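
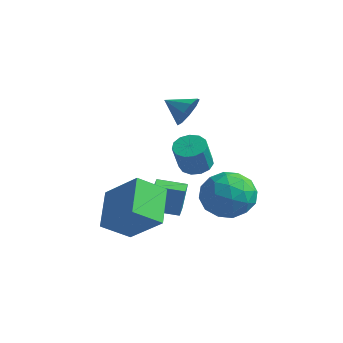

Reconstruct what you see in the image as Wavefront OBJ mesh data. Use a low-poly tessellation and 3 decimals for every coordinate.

v 0.691 1.827 0.039
v 1.023 2.399 0.269
v 1.241 1.764 1.531
v 0.909 1.193 1.301
v 0.642 2.448 0.359
v 0.86 1.813 1.622
v 0.276 2.299 0.348
v 0.495 1.665 1.61
v 0.043 2.001 0.238
v 0.261 1.366 1.501
v 0.015 1.648 0.065
v 0.233 1.013 1.328
v 0.201 1.351 -0.116
v 0.42 0.716 1.147
v 0.543 1.206 -0.248
v 0.762 0.571 1.014
v 0.932 1.258 -0.289
v 1.151 0.623 0.973
v 1.244 1.491 -0.226
v 1.463 0.856 1.036
v 1.381 1.831 -0.079
v 1.599 1.196 1.183
v 1.298 2.169 0.105
v 1.517 1.534 1.368
v -1.307 1.2 -3.053
v -1.167 1.375 -1.701
v -1.841 1.96 -3.096
v -1.701 2.136 -1.744
v -0.259 1.924 -3.256
v -0.119 2.1 -1.904
v -0.793 2.685 -3.299
v -0.653 2.86 -1.947
v 0.768 4.232 -1.934
v 1.341 3.857 -2.968
v 1.119 2.443 -1.092
v 1.692 2.068 -2.126
v 2.211 2.938 -1.41
v 1.995 4.043 -1.93
v 0.465 2.257 -2.13
v 0.249 3.362 -2.65
v 1.154 2.636 -3.09
v 2.233 3.057 -2.644
v 0.227 3.243 -1.416
v 1.306 3.664 -0.97
v 1.024 4.201 -2.525
v 1.436 2.099 -1.535
v 1.741 2.61 -1.114
v 2.078 2.39 -1.722
v 1.408 4.311 -1.915
v 1.745 4.09 -2.523
v 2.256 3.55 -1.606
v 0.715 2.21 -1.537
v 1.052 1.989 -2.145
v 0.382 3.91 -2.338
v 0.719 3.69 -2.946
v 0.204 2.75 -2.454
v 1.251 3.264 -3.204
v 1.457 2.212 -2.709
v 0.736 2.323 -2.712
v 0.609 2.973 -3.018
v 1.885 3.511 -2.943
v 2.091 2.46 -2.448
v 2.396 2.971 -2.026
v 2.269 3.621 -2.332
v 1.775 2.794 -3.014
v 0.369 3.84 -1.612
v 0.575 2.789 -1.117
v 0.191 2.679 -1.728
v 0.064 3.329 -2.034
v 1.003 4.088 -1.351
v 1.209 3.036 -0.856
v 1.851 3.327 -1.042
v 1.724 3.977 -1.348
v 0.685 3.506 -1.046
v -0.064 2.215 2.523
v 0.339 1.931 3.153
v -1.036 1.885 2.997
v 0.203 2.454 3.239
v -0.058 2.865 2.99
v -0.322 2.973 2.523
v -0.466 2.725 2.056
v -0.421 2.24 1.808
v -0.209 1.743 1.895
v 0.07 1.467 2.276
v 0.287 1.541 2.773
v -1.162 0.3 -2.248
v -1.737 -0.785 -1.422
v 0.415 0.443 -0.962
v -0.16 -0.642 -0.136
v -0.2 -0.998 -3.284
v -0.775 -2.083 -2.458
v 1.377 -0.855 -1.998
v 0.802 -1.94 -1.172
f 2 1 5
f 2 5 3
f 3 5 6
f 3 6 4
f 5 1 7
f 5 7 6
f 6 7 8
f 6 8 4
f 7 1 9
f 7 9 8
f 8 9 10
f 8 10 4
f 9 1 11
f 9 11 10
f 10 11 12
f 10 12 4
f 11 1 13
f 11 13 12
f 12 13 14
f 12 14 4
f 13 1 15
f 13 15 14
f 14 15 16
f 14 16 4
f 15 1 17
f 15 17 16
f 16 17 18
f 16 18 4
f 17 1 19
f 17 19 18
f 18 19 20
f 18 20 4
f 19 1 21
f 19 21 20
f 20 21 22
f 20 22 4
f 21 1 23
f 21 23 22
f 22 23 24
f 22 24 4
f 23 1 2
f 23 2 24
f 24 2 3
f 24 3 4
f 26 28 25
f 29 26 25
f 25 28 27
f 27 29 25
f 26 32 28
f 30 26 29
f 30 32 26
f 28 32 27
f 31 29 27
f 27 32 31
f 31 30 29
f 32 30 31
f 33 70 49
f 70 44 73
f 49 73 38
f 70 73 49
f 33 49 45
f 49 38 50
f 45 50 34
f 49 50 45
f 33 45 54
f 45 34 55
f 54 55 40
f 45 55 54
f 33 54 66
f 54 40 69
f 66 69 43
f 54 69 66
f 33 66 70
f 66 43 74
f 70 74 44
f 66 74 70
f 34 50 61
f 50 38 64
f 61 64 42
f 50 64 61
f 38 73 51
f 73 44 72
f 51 72 37
f 73 72 51
f 44 74 71
f 74 43 67
f 71 67 35
f 74 67 71
f 43 69 68
f 69 40 56
f 68 56 39
f 69 56 68
f 40 55 60
f 55 34 57
f 60 57 41
f 55 57 60
f 36 62 48
f 62 42 63
f 48 63 37
f 62 63 48
f 36 48 46
f 48 37 47
f 46 47 35
f 48 47 46
f 36 46 53
f 46 35 52
f 53 52 39
f 46 52 53
f 36 53 58
f 53 39 59
f 58 59 41
f 53 59 58
f 36 58 62
f 58 41 65
f 62 65 42
f 58 65 62
f 37 63 51
f 63 42 64
f 51 64 38
f 63 64 51
f 35 47 71
f 47 37 72
f 71 72 44
f 47 72 71
f 39 52 68
f 52 35 67
f 68 67 43
f 52 67 68
f 41 59 60
f 59 39 56
f 60 56 40
f 59 56 60
f 42 65 61
f 65 41 57
f 61 57 34
f 65 57 61
f 76 75 78
f 76 78 77
f 78 75 79
f 78 79 77
f 79 75 80
f 79 80 77
f 80 75 81
f 80 81 77
f 81 75 82
f 81 82 77
f 82 75 83
f 82 83 77
f 83 75 84
f 83 84 77
f 84 75 85
f 84 85 77
f 85 75 76
f 85 76 77
f 87 89 86
f 90 87 86
f 86 89 88
f 88 90 86
f 87 93 89
f 91 87 90
f 91 93 87
f 89 93 88
f 92 90 88
f 88 93 92
f 92 91 90
f 93 91 92



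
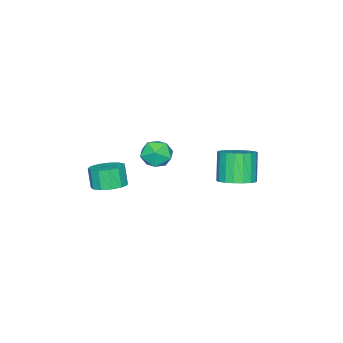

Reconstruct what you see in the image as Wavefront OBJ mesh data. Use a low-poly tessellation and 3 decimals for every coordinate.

v 1.922 3.744 1.593
v 2.756 3.226 1.83
v 2.032 2.798 3.444
v 1.198 3.316 3.207
v 2.849 3.639 1.981
v 2.124 3.211 3.595
v 2.758 4.073 2.055
v 2.033 3.645 3.669
v 2.502 4.441 2.038
v 1.777 4.014 3.652
v 2.13 4.672 1.932
v 1.406 4.245 3.546
v 1.718 4.719 1.76
v 0.994 4.291 3.373
v 1.346 4.572 1.554
v 0.622 4.145 3.168
v 1.088 4.262 1.356
v 0.364 3.834 2.97
v 0.996 3.849 1.205
v 0.271 3.421 2.819
v 1.087 3.415 1.131
v 0.362 2.987 2.745
v 1.343 3.046 1.148
v 0.618 2.619 2.762
v 1.714 2.815 1.254
v 0.99 2.388 2.868
v 2.126 2.769 1.427
v 1.402 2.341 3.04
v 2.498 2.915 1.632
v 1.774 2.488 3.246
v 4.117 -2.471 0.177
v 4.995 -2.848 0.267
v 4.721 -3.207 1.433
v 3.843 -2.829 1.343
v 5.032 -2.335 0.434
v 4.758 -2.694 1.6
v 4.778 -1.865 0.519
v 4.504 -2.224 1.685
v 4.315 -1.587 0.496
v 4.041 -1.946 1.661
v 3.788 -1.59 0.371
v 3.514 -1.949 1.537
v 3.366 -1.872 0.185
v 3.092 -2.231 1.351
v 3.183 -2.345 -0.004
v 2.909 -2.704 1.162
v 3.296 -2.857 -0.135
v 3.022 -3.216 1.031
v 3.669 -3.247 -0.167
v 3.395 -3.606 0.998
v 4.185 -3.39 -0.09
v 3.911 -3.749 1.076
v 4.679 -3.241 0.072
v 4.405 -3.6 1.238
v 0.384 -1.443 1.682
v 0.757 -0.923 0.915
v 0.623 -2.817 0.865
v 0.996 -2.297 0.098
v 1.504 -2.355 0.956
v 1.356 -1.506 1.461
v 0.024 -2.234 0.319
v -0.124 -1.385 0.824
v 0.534 -1.411 0.073
v 1.449 -1.487 0.467
v -0.069 -2.253 1.313
v 0.846 -2.329 1.707
f 2 1 5
f 2 5 3
f 3 5 6
f 3 6 4
f 5 1 7
f 5 7 6
f 6 7 8
f 6 8 4
f 7 1 9
f 7 9 8
f 8 9 10
f 8 10 4
f 9 1 11
f 9 11 10
f 10 11 12
f 10 12 4
f 11 1 13
f 11 13 12
f 12 13 14
f 12 14 4
f 13 1 15
f 13 15 14
f 14 15 16
f 14 16 4
f 15 1 17
f 15 17 16
f 16 17 18
f 16 18 4
f 17 1 19
f 17 19 18
f 18 19 20
f 18 20 4
f 19 1 21
f 19 21 20
f 20 21 22
f 20 22 4
f 21 1 23
f 21 23 22
f 22 23 24
f 22 24 4
f 23 1 25
f 23 25 24
f 24 25 26
f 24 26 4
f 25 1 27
f 25 27 26
f 26 27 28
f 26 28 4
f 27 1 29
f 27 29 28
f 28 29 30
f 28 30 4
f 29 1 2
f 29 2 30
f 30 2 3
f 30 3 4
f 32 31 35
f 32 35 33
f 33 35 36
f 33 36 34
f 35 31 37
f 35 37 36
f 36 37 38
f 36 38 34
f 37 31 39
f 37 39 38
f 38 39 40
f 38 40 34
f 39 31 41
f 39 41 40
f 40 41 42
f 40 42 34
f 41 31 43
f 41 43 42
f 42 43 44
f 42 44 34
f 43 31 45
f 43 45 44
f 44 45 46
f 44 46 34
f 45 31 47
f 45 47 46
f 46 47 48
f 46 48 34
f 47 31 49
f 47 49 48
f 48 49 50
f 48 50 34
f 49 31 51
f 49 51 50
f 50 51 52
f 50 52 34
f 51 31 53
f 51 53 52
f 52 53 54
f 52 54 34
f 53 31 32
f 53 32 54
f 54 32 33
f 54 33 34
f 55 66 60
f 55 60 56
f 55 56 62
f 55 62 65
f 55 65 66
f 56 60 64
f 60 66 59
f 66 65 57
f 65 62 61
f 62 56 63
f 58 64 59
f 58 59 57
f 58 57 61
f 58 61 63
f 58 63 64
f 59 64 60
f 57 59 66
f 61 57 65
f 63 61 62
f 64 63 56



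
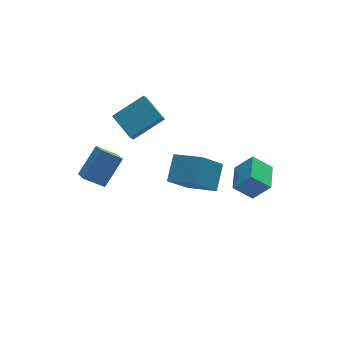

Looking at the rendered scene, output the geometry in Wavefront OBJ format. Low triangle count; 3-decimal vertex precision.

v 1.862 0.214 -2.306
v 0.57 -0.091 -0.837
v 0.759 1.573 -2.993
v -0.533 1.267 -1.524
v 2.673 1.353 -1.356
v 1.381 1.047 0.113
v 1.57 2.711 -2.043
v 0.278 2.406 -0.574
v -2.475 1.427 2.991
v -0.682 1.589 3.929
v -2.926 2.881 3.603
v -1.133 3.043 4.541
v -2.167 1.797 2.339
v -0.374 1.959 3.277
v -2.618 3.251 2.951
v -0.825 3.413 3.889
v 2.418 -3.205 0.478
v 1.486 -2.759 1.331
v 3.108 -1.794 0.494
v 2.175 -1.348 1.347
v 3.225 -3.612 1.573
v 2.292 -3.166 2.426
v 3.914 -2.201 1.589
v 2.982 -1.755 2.442
v -3.638 2.286 -1.885
v -4.694 2.646 -1.056
v -3.678 3.054 -2.27
v -4.734 3.414 -1.44
v -2.366 3.006 -0.58
v -3.422 3.366 0.25
v -2.406 3.774 -0.964
v -3.462 4.134 -0.135
f 2 4 1
f 5 2 1
f 1 4 3
f 3 5 1
f 2 8 4
f 6 2 5
f 6 8 2
f 4 8 3
f 7 5 3
f 3 8 7
f 7 6 5
f 8 6 7
f 10 12 9
f 13 10 9
f 9 12 11
f 11 13 9
f 10 16 12
f 14 10 13
f 14 16 10
f 12 16 11
f 15 13 11
f 11 16 15
f 15 14 13
f 16 14 15
f 18 20 17
f 21 18 17
f 17 20 19
f 19 21 17
f 18 24 20
f 22 18 21
f 22 24 18
f 20 24 19
f 23 21 19
f 19 24 23
f 23 22 21
f 24 22 23
f 26 28 25
f 29 26 25
f 25 28 27
f 27 29 25
f 26 32 28
f 30 26 29
f 30 32 26
f 28 32 27
f 31 29 27
f 27 32 31
f 31 30 29
f 32 30 31



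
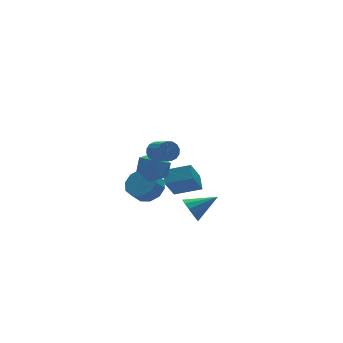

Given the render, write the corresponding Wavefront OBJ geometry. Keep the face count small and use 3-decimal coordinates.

v -2.058 -0.631 0.715
v -1.281 -0.756 1.519
v -3.279 -1.484 1.761
v -2.502 -1.609 2.565
v -2.904 -0.586 2.326
v -2.149 -0.059 1.679
v -2.411 -2.181 1.601
v -1.656 -1.654 0.954
v -1.499 -1.714 2.066
v -1.804 -0.728 2.514
v -2.756 -1.512 0.766
v -3.061 -0.526 1.214
v 2.248 2.483 -2.811
v 2.568 3.379 -2.24
v 0.759 3.349 -3.335
v 1.079 4.245 -2.763
v 3.281 3.215 -4.537
v 3.601 4.111 -3.965
v 1.792 4.081 -5.06
v 2.112 4.977 -4.489
v -0.315 -1.85 -2.207
v 0.105 -1.498 -2.909
v 1.315 -2.17 -1.393
v 0.02 -1.12 -2.591
v -0.171 -0.973 -2.151
v -0.408 -1.105 -1.729
v -0.615 -1.473 -1.459
v -0.727 -1.961 -1.427
v -0.708 -2.413 -1.642
v -0.565 -2.687 -2.037
v -0.342 -2.695 -2.486
v -0.11 -2.434 -2.847
v 0.056 -1.988 -3.004
v -1.459 1.052 -1.688
v -0.638 0.747 -1.072
v -1.281 0.584 -0.297
v -2.101 0.888 -0.912
v -0.717 1.4 -1
v -1.359 1.237 -0.224
v -1.079 1.92 -1.19
v -1.721 1.756 -0.415
v -1.586 2.108 -1.571
v -2.229 1.944 -0.795
v -2.045 1.892 -1.996
v -2.687 1.729 -1.22
v -2.279 1.356 -2.303
v -2.922 1.193 -1.528
v -2.201 0.703 -2.376
v -2.843 0.54 -1.6
v -1.839 0.184 -2.185
v -2.481 0.02 -1.41
v -1.331 -0.004 -1.805
v -1.974 -0.168 -1.029
v -0.873 0.211 -1.38
v -1.515 0.048 -0.604
v -2.478 -1.944 3.462
v -1.9 -2.075 3.109
v -1.763 -3.246 3.765
v -2.342 -3.116 4.118
v -1.792 -1.899 3.4
v -1.656 -3.07 4.057
v -1.869 -1.735 3.708
v -1.732 -2.907 4.365
v -2.108 -1.627 3.95
v -1.972 -2.799 4.607
v -2.447 -1.604 4.061
v -2.311 -2.776 4.718
v -2.794 -1.673 4.012
v -2.658 -2.844 4.668
v -3.057 -1.814 3.815
v -2.92 -2.985 4.471
v -3.164 -1.99 3.523
v -3.028 -3.161 4.18
v -3.088 -2.153 3.215
v -2.951 -3.325 3.872
v -2.848 -2.261 2.973
v -2.712 -3.433 3.63
v -2.509 -2.284 2.862
v -2.373 -3.456 3.519
v -2.162 -2.216 2.912
v -2.026 -3.387 3.568
f 1 12 6
f 1 6 2
f 1 2 8
f 1 8 11
f 1 11 12
f 2 6 10
f 6 12 5
f 12 11 3
f 11 8 7
f 8 2 9
f 4 10 5
f 4 5 3
f 4 3 7
f 4 7 9
f 4 9 10
f 5 10 6
f 3 5 12
f 7 3 11
f 9 7 8
f 10 9 2
f 14 16 13
f 17 14 13
f 13 16 15
f 15 17 13
f 14 20 16
f 18 14 17
f 18 20 14
f 16 20 15
f 19 17 15
f 15 20 19
f 19 18 17
f 20 18 19
f 22 21 24
f 22 24 23
f 24 21 25
f 24 25 23
f 25 21 26
f 25 26 23
f 26 21 27
f 26 27 23
f 27 21 28
f 27 28 23
f 28 21 29
f 28 29 23
f 29 21 30
f 29 30 23
f 30 21 31
f 30 31 23
f 31 21 32
f 31 32 23
f 32 21 33
f 32 33 23
f 33 21 22
f 33 22 23
f 35 34 38
f 35 38 36
f 36 38 39
f 36 39 37
f 38 34 40
f 38 40 39
f 39 40 41
f 39 41 37
f 40 34 42
f 40 42 41
f 41 42 43
f 41 43 37
f 42 34 44
f 42 44 43
f 43 44 45
f 43 45 37
f 44 34 46
f 44 46 45
f 45 46 47
f 45 47 37
f 46 34 48
f 46 48 47
f 47 48 49
f 47 49 37
f 48 34 50
f 48 50 49
f 49 50 51
f 49 51 37
f 50 34 52
f 50 52 51
f 51 52 53
f 51 53 37
f 52 34 54
f 52 54 53
f 53 54 55
f 53 55 37
f 54 34 35
f 54 35 55
f 55 35 36
f 55 36 37
f 57 56 60
f 57 60 58
f 58 60 61
f 58 61 59
f 60 56 62
f 60 62 61
f 61 62 63
f 61 63 59
f 62 56 64
f 62 64 63
f 63 64 65
f 63 65 59
f 64 56 66
f 64 66 65
f 65 66 67
f 65 67 59
f 66 56 68
f 66 68 67
f 67 68 69
f 67 69 59
f 68 56 70
f 68 70 69
f 69 70 71
f 69 71 59
f 70 56 72
f 70 72 71
f 71 72 73
f 71 73 59
f 72 56 74
f 72 74 73
f 73 74 75
f 73 75 59
f 74 56 76
f 74 76 75
f 75 76 77
f 75 77 59
f 76 56 78
f 76 78 77
f 77 78 79
f 77 79 59
f 78 56 80
f 78 80 79
f 79 80 81
f 79 81 59
f 80 56 57
f 80 57 81
f 81 57 58
f 81 58 59



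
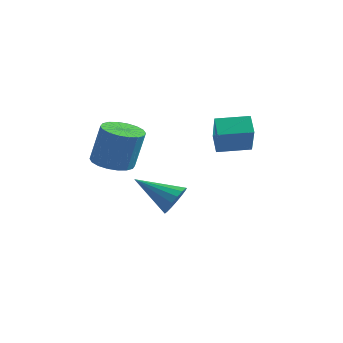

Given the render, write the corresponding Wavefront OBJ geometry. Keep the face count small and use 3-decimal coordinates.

v -4.091 -2.908 -2.031
v -3.41 -2.284 -2.255
v -2.989 -2.068 -0.373
v -3.669 -2.692 -0.149
v -3.751 -2.038 -2.206
v -3.329 -1.823 -0.325
v -4.159 -1.965 -2.123
v -3.737 -1.749 -0.242
v -4.553 -2.078 -2.022
v -4.132 -1.863 -0.141
v -4.856 -2.356 -1.922
v -4.435 -2.14 -0.041
v -5.008 -2.743 -1.844
v -4.586 -2.527 0.037
v -4.977 -3.162 -1.803
v -4.556 -2.947 0.078
v -4.771 -3.532 -1.807
v -4.35 -3.316 0.075
v -4.431 -3.777 -1.855
v -4.009 -3.562 0.026
v -4.023 -3.851 -1.938
v -3.601 -3.635 -0.057
v -3.628 -3.737 -2.039
v -3.207 -3.522 -0.158
v -3.325 -3.46 -2.139
v -2.904 -3.244 -0.258
v -3.174 -3.073 -2.217
v -2.752 -2.857 -0.336
v -3.204 -2.653 -2.258
v -2.783 -2.438 -0.377
v 0.067 -1.336 -0.934
v 0.783 -2.161 0.408
v -0.501 -0.828 -0.318
v 0.215 -1.653 1.024
v 1.085 -0.307 -0.844
v 1.801 -1.132 0.498
v 0.517 0.201 -0.228
v 1.233 -0.624 1.114
v -2.381 -0.887 -4.426
v -1.926 -1.013 -3.744
v -4.079 -1.533 -3.414
v -2.048 -0.637 -3.708
v -2.246 -0.318 -3.838
v -2.475 -0.129 -4.102
v -2.683 -0.114 -4.44
v -2.821 -0.277 -4.776
v -2.858 -0.579 -5.031
v -2.786 -0.952 -5.148
v -2.621 -1.31 -5.099
v -2.401 -1.571 -4.896
v -2.177 -1.676 -4.586
v -1.999 -1.6 -4.239
v -1.908 -1.361 -3.935
f 2 1 5
f 2 5 3
f 3 5 6
f 3 6 4
f 5 1 7
f 5 7 6
f 6 7 8
f 6 8 4
f 7 1 9
f 7 9 8
f 8 9 10
f 8 10 4
f 9 1 11
f 9 11 10
f 10 11 12
f 10 12 4
f 11 1 13
f 11 13 12
f 12 13 14
f 12 14 4
f 13 1 15
f 13 15 14
f 14 15 16
f 14 16 4
f 15 1 17
f 15 17 16
f 16 17 18
f 16 18 4
f 17 1 19
f 17 19 18
f 18 19 20
f 18 20 4
f 19 1 21
f 19 21 20
f 20 21 22
f 20 22 4
f 21 1 23
f 21 23 22
f 22 23 24
f 22 24 4
f 23 1 25
f 23 25 24
f 24 25 26
f 24 26 4
f 25 1 27
f 25 27 26
f 26 27 28
f 26 28 4
f 27 1 29
f 27 29 28
f 28 29 30
f 28 30 4
f 29 1 2
f 29 2 30
f 30 2 3
f 30 3 4
f 32 34 31
f 35 32 31
f 31 34 33
f 33 35 31
f 32 38 34
f 36 32 35
f 36 38 32
f 34 38 33
f 37 35 33
f 33 38 37
f 37 36 35
f 38 36 37
f 40 39 42
f 40 42 41
f 42 39 43
f 42 43 41
f 43 39 44
f 43 44 41
f 44 39 45
f 44 45 41
f 45 39 46
f 45 46 41
f 46 39 47
f 46 47 41
f 47 39 48
f 47 48 41
f 48 39 49
f 48 49 41
f 49 39 50
f 49 50 41
f 50 39 51
f 50 51 41
f 51 39 52
f 51 52 41
f 52 39 53
f 52 53 41
f 53 39 40
f 53 40 41



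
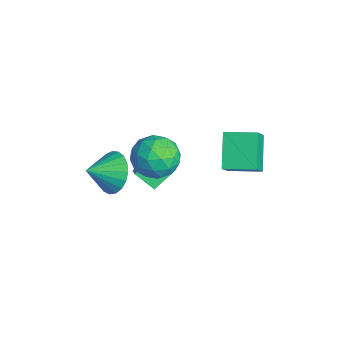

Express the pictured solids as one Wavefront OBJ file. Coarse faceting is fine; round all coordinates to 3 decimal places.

v -0.501 -1.179 -1.93
v 0.193 -1.27 -1.449
v -0.854 -0.178 -1.233
v -0.159 -0.269 -0.752
v 0.039 -0.531 -2.588
v 0.734 -0.622 -2.107
v -0.313 0.47 -1.891
v 0.381 0.379 -1.41
v 0.571 -0.205 -0.025
v 1.576 0.099 0.038
v 0.904 -1.519 1.002
v 1.909 -1.215 1.065
v 1.155 -0.635 1.514
v 0.949 0.177 0.878
v 1.531 -1.597 0.162
v 1.325 -0.785 -0.474
v 2.169 -0.761 0.153
v 1.936 -0.167 0.989
v 0.544 -1.253 0.051
v 0.311 -0.659 0.887
v 1.044 0.062 -0.084
v 1.436 -1.482 1.124
v 0.993 -1.142 1.388
v 1.583 -0.963 1.425
v 0.676 0.108 0.41
v 1.266 0.287 0.447
v 1.019 -0.145 1.315
v 1.214 -1.707 0.593
v 1.804 -1.528 0.63
v 0.897 -0.457 -0.385
v 1.487 -0.278 -0.348
v 1.461 -1.275 -0.275
v 1.983 -0.264 0.021
v 2.179 -1.037 0.625
v 1.957 -1.261 0.094
v 1.836 -0.784 -0.28
v 1.847 0.085 0.512
v 2.043 -0.687 1.116
v 1.599 -0.347 1.38
v 1.478 0.131 1.006
v 2.195 -0.421 0.58
v 0.437 -0.733 -0.076
v 0.633 -1.505 0.528
v 1.002 -1.551 0.034
v 0.881 -1.073 -0.34
v 0.301 -0.383 0.415
v 0.497 -1.156 1.019
v 0.644 -0.636 1.32
v 0.523 -0.159 0.946
v 0.285 -0.999 0.46
v 3.272 1.565 0.961
v 2.122 1.957 2.032
v 3.828 2.751 1.124
v 2.678 3.143 2.195
v 4.022 1.077 1.945
v 2.872 1.469 3.016
v 4.578 2.263 2.108
v 3.428 2.655 3.179
v 0.169 -2.153 -1.129
v 0.444 -2.591 -1.984
v 0.371 -3.267 -0.491
v 0.806 -2.444 -1.842
v 1.058 -2.247 -1.576
v 1.156 -2.033 -1.233
v 1.083 -1.84 -0.872
v 0.852 -1.701 -0.556
v 0.503 -1.64 -0.338
v 0.096 -1.668 -0.257
v -0.298 -1.779 -0.327
v -0.612 -1.955 -0.535
v -0.791 -2.166 -0.847
v -0.803 -2.374 -1.206
v -0.648 -2.544 -1.553
v -0.352 -2.646 -1.826
v 0.035 -2.663 -1.978
f 2 4 1
f 5 2 1
f 1 4 3
f 3 5 1
f 2 8 4
f 6 2 5
f 6 8 2
f 4 8 3
f 7 5 3
f 3 8 7
f 7 6 5
f 8 6 7
f 9 46 25
f 46 20 49
f 25 49 14
f 46 49 25
f 9 25 21
f 25 14 26
f 21 26 10
f 25 26 21
f 9 21 30
f 21 10 31
f 30 31 16
f 21 31 30
f 9 30 42
f 30 16 45
f 42 45 19
f 30 45 42
f 9 42 46
f 42 19 50
f 46 50 20
f 42 50 46
f 10 26 37
f 26 14 40
f 37 40 18
f 26 40 37
f 14 49 27
f 49 20 48
f 27 48 13
f 49 48 27
f 20 50 47
f 50 19 43
f 47 43 11
f 50 43 47
f 19 45 44
f 45 16 32
f 44 32 15
f 45 32 44
f 16 31 36
f 31 10 33
f 36 33 17
f 31 33 36
f 12 38 24
f 38 18 39
f 24 39 13
f 38 39 24
f 12 24 22
f 24 13 23
f 22 23 11
f 24 23 22
f 12 22 29
f 22 11 28
f 29 28 15
f 22 28 29
f 12 29 34
f 29 15 35
f 34 35 17
f 29 35 34
f 12 34 38
f 34 17 41
f 38 41 18
f 34 41 38
f 13 39 27
f 39 18 40
f 27 40 14
f 39 40 27
f 11 23 47
f 23 13 48
f 47 48 20
f 23 48 47
f 15 28 44
f 28 11 43
f 44 43 19
f 28 43 44
f 17 35 36
f 35 15 32
f 36 32 16
f 35 32 36
f 18 41 37
f 41 17 33
f 37 33 10
f 41 33 37
f 52 54 51
f 55 52 51
f 51 54 53
f 53 55 51
f 52 58 54
f 56 52 55
f 56 58 52
f 54 58 53
f 57 55 53
f 53 58 57
f 57 56 55
f 58 56 57
f 60 59 62
f 60 62 61
f 62 59 63
f 62 63 61
f 63 59 64
f 63 64 61
f 64 59 65
f 64 65 61
f 65 59 66
f 65 66 61
f 66 59 67
f 66 67 61
f 67 59 68
f 67 68 61
f 68 59 69
f 68 69 61
f 69 59 70
f 69 70 61
f 70 59 71
f 70 71 61
f 71 59 72
f 71 72 61
f 72 59 73
f 72 73 61
f 73 59 74
f 73 74 61
f 74 59 75
f 74 75 61
f 75 59 60
f 75 60 61



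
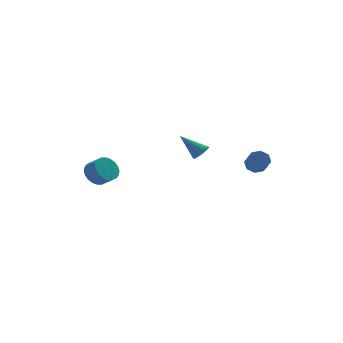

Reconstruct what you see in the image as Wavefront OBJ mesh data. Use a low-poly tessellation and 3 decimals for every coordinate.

v 3.997 -2.739 0.026
v 4.189 -2.415 0.593
v 3.934 -3.678 1.4
v 3.743 -4.001 0.834
v 3.678 -2.371 0.501
v 3.424 -3.633 1.308
v 3.355 -2.542 0.131
v 3.1 -3.805 0.938
v 3.408 -2.829 -0.3
v 3.153 -4.091 0.507
v 3.806 -3.062 -0.54
v 3.551 -4.325 0.267
v 4.316 -3.107 -0.448
v 4.062 -4.369 0.359
v 4.64 -2.935 -0.078
v 4.385 -4.198 0.729
v 4.587 -2.649 0.353
v 4.332 -3.911 1.16
v -4.076 2.265 -1.967
v -3.399 2.252 -2.545
v -2.887 1.602 -1.93
v -3.564 1.615 -1.353
v -3.308 2.517 -2.34
v -2.796 1.868 -1.725
v -3.334 2.744 -2.078
v -2.823 2.095 -1.464
v -3.473 2.898 -1.8
v -2.962 2.248 -1.185
v -3.704 2.955 -1.547
v -3.192 2.306 -0.932
v -3.991 2.908 -1.358
v -3.48 2.258 -0.743
v -4.292 2.762 -1.261
v -3.78 2.113 -0.647
v -4.559 2.541 -1.273
v -4.048 1.891 -0.658
v -4.753 2.278 -1.39
v -4.241 1.628 -0.775
v -4.844 2.012 -1.595
v -4.332 1.363 -0.98
v -4.817 1.785 -1.856
v -4.306 1.136 -1.242
v -4.678 1.632 -2.135
v -4.167 0.982 -1.52
v -4.448 1.574 -2.388
v -3.936 0.925 -1.773
v -4.16 1.622 -2.577
v -3.649 0.972 -1.962
v -3.86 1.767 -2.673
v -3.348 1.118 -2.059
v -3.592 1.989 -2.662
v -3.081 1.339 -2.047
v 1.625 0.158 -0.057
v 1.842 -0.145 0.45
v 0.635 1.182 0.977
v 2.037 0.081 0.413
v 2.138 0.325 0.267
v 2.121 0.531 0.048
v 1.991 0.652 -0.196
v 1.776 0.659 -0.408
v 1.527 0.552 -0.54
v 1.3 0.354 -0.561
v 1.148 0.111 -0.467
v 1.105 -0.12 -0.279
v 1.18 -0.288 -0.04
v 1.358 -0.354 0.194
v 1.597 -0.303 0.371
f 2 1 5
f 2 5 3
f 3 5 6
f 3 6 4
f 5 1 7
f 5 7 6
f 6 7 8
f 6 8 4
f 7 1 9
f 7 9 8
f 8 9 10
f 8 10 4
f 9 1 11
f 9 11 10
f 10 11 12
f 10 12 4
f 11 1 13
f 11 13 12
f 12 13 14
f 12 14 4
f 13 1 15
f 13 15 14
f 14 15 16
f 14 16 4
f 15 1 17
f 15 17 16
f 16 17 18
f 16 18 4
f 17 1 2
f 17 2 18
f 18 2 3
f 18 3 4
f 20 19 23
f 20 23 21
f 21 23 24
f 21 24 22
f 23 19 25
f 23 25 24
f 24 25 26
f 24 26 22
f 25 19 27
f 25 27 26
f 26 27 28
f 26 28 22
f 27 19 29
f 27 29 28
f 28 29 30
f 28 30 22
f 29 19 31
f 29 31 30
f 30 31 32
f 30 32 22
f 31 19 33
f 31 33 32
f 32 33 34
f 32 34 22
f 33 19 35
f 33 35 34
f 34 35 36
f 34 36 22
f 35 19 37
f 35 37 36
f 36 37 38
f 36 38 22
f 37 19 39
f 37 39 38
f 38 39 40
f 38 40 22
f 39 19 41
f 39 41 40
f 40 41 42
f 40 42 22
f 41 19 43
f 41 43 42
f 42 43 44
f 42 44 22
f 43 19 45
f 43 45 44
f 44 45 46
f 44 46 22
f 45 19 47
f 45 47 46
f 46 47 48
f 46 48 22
f 47 19 49
f 47 49 48
f 48 49 50
f 48 50 22
f 49 19 51
f 49 51 50
f 50 51 52
f 50 52 22
f 51 19 20
f 51 20 52
f 52 20 21
f 52 21 22
f 54 53 56
f 54 56 55
f 56 53 57
f 56 57 55
f 57 53 58
f 57 58 55
f 58 53 59
f 58 59 55
f 59 53 60
f 59 60 55
f 60 53 61
f 60 61 55
f 61 53 62
f 61 62 55
f 62 53 63
f 62 63 55
f 63 53 64
f 63 64 55
f 64 53 65
f 64 65 55
f 65 53 66
f 65 66 55
f 66 53 67
f 66 67 55
f 67 53 54
f 67 54 55



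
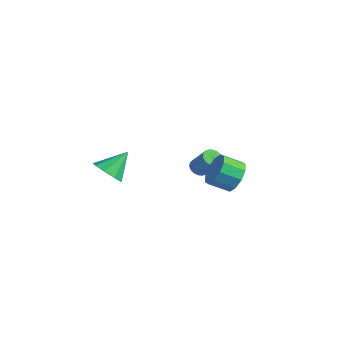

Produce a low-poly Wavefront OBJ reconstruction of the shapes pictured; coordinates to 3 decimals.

v 3.473 2.491 -1.112
v 4.33 2.105 -0.716
v 3.644 1.223 -0.092
v 2.787 1.609 -0.488
v 4.116 2.549 -0.323
v 3.431 1.667 0.301
v 3.657 2.971 -0.231
v 2.971 2.089 0.393
v 3.127 3.21 -0.476
v 2.441 2.328 0.148
v 2.73 3.174 -0.964
v 2.044 2.292 -0.34
v 2.616 2.877 -1.508
v 1.93 1.995 -0.884
v 2.829 2.433 -1.901
v 2.144 1.551 -1.277
v 3.289 2.011 -1.993
v 2.603 1.129 -1.369
v 3.819 1.772 -1.748
v 3.133 0.89 -1.124
v 4.216 1.808 -1.26
v 3.53 0.926 -0.636
v -0.423 3.327 -2.882
v 0.04 3.183 -3.218
v 0.987 3.328 -1.973
v 0.523 3.473 -1.638
v 0.037 3.412 -3.242
v 0.983 3.557 -1.998
v -0.037 3.628 -3.211
v 0.91 3.773 -1.967
v -0.169 3.798 -3.131
v 0.777 3.944 -1.886
v -0.34 3.897 -3.012
v 0.607 4.042 -1.768
v -0.524 3.909 -2.874
v 0.423 4.054 -1.63
v -0.692 3.832 -2.737
v 0.255 3.977 -1.492
v -0.819 3.679 -2.622
v 0.127 3.824 -1.378
v -0.887 3.472 -2.547
v 0.06 3.617 -1.302
v -0.883 3.243 -2.522
v 0.063 3.388 -1.278
v -0.81 3.027 -2.553
v 0.137 3.172 -1.309
v -0.677 2.856 -2.634
v 0.269 3.002 -1.389
v -0.507 2.758 -2.752
v 0.44 2.903 -1.508
v -0.323 2.746 -2.89
v 0.624 2.891 -1.646
v -0.155 2.823 -3.028
v 0.792 2.968 -1.783
v -0.027 2.976 -3.142
v 0.919 3.121 -1.898
v -3.559 -0.5 -3.28
v -2.606 -0.772 -3.043
v -3.461 0.86 -2.12
v -2.599 -0.319 -3.574
v -3.042 0.049 -3.967
v -3.727 0.161 -4.039
v -4.334 -0.037 -3.756
v -4.578 -0.451 -3.251
v -4.345 -0.888 -2.759
v -3.745 -1.143 -2.511
v -3.058 -1.097 -2.623
f 2 1 5
f 2 5 3
f 3 5 6
f 3 6 4
f 5 1 7
f 5 7 6
f 6 7 8
f 6 8 4
f 7 1 9
f 7 9 8
f 8 9 10
f 8 10 4
f 9 1 11
f 9 11 10
f 10 11 12
f 10 12 4
f 11 1 13
f 11 13 12
f 12 13 14
f 12 14 4
f 13 1 15
f 13 15 14
f 14 15 16
f 14 16 4
f 15 1 17
f 15 17 16
f 16 17 18
f 16 18 4
f 17 1 19
f 17 19 18
f 18 19 20
f 18 20 4
f 19 1 21
f 19 21 20
f 20 21 22
f 20 22 4
f 21 1 2
f 21 2 22
f 22 2 3
f 22 3 4
f 24 23 27
f 24 27 25
f 25 27 28
f 25 28 26
f 27 23 29
f 27 29 28
f 28 29 30
f 28 30 26
f 29 23 31
f 29 31 30
f 30 31 32
f 30 32 26
f 31 23 33
f 31 33 32
f 32 33 34
f 32 34 26
f 33 23 35
f 33 35 34
f 34 35 36
f 34 36 26
f 35 23 37
f 35 37 36
f 36 37 38
f 36 38 26
f 37 23 39
f 37 39 38
f 38 39 40
f 38 40 26
f 39 23 41
f 39 41 40
f 40 41 42
f 40 42 26
f 41 23 43
f 41 43 42
f 42 43 44
f 42 44 26
f 43 23 45
f 43 45 44
f 44 45 46
f 44 46 26
f 45 23 47
f 45 47 46
f 46 47 48
f 46 48 26
f 47 23 49
f 47 49 48
f 48 49 50
f 48 50 26
f 49 23 51
f 49 51 50
f 50 51 52
f 50 52 26
f 51 23 53
f 51 53 52
f 52 53 54
f 52 54 26
f 53 23 55
f 53 55 54
f 54 55 56
f 54 56 26
f 55 23 24
f 55 24 56
f 56 24 25
f 56 25 26
f 58 57 60
f 58 60 59
f 60 57 61
f 60 61 59
f 61 57 62
f 61 62 59
f 62 57 63
f 62 63 59
f 63 57 64
f 63 64 59
f 64 57 65
f 64 65 59
f 65 57 66
f 65 66 59
f 66 57 67
f 66 67 59
f 67 57 58
f 67 58 59



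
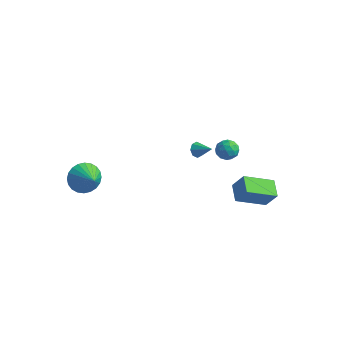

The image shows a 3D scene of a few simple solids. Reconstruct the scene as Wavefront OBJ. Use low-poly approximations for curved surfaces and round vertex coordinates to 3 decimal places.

v 3.32 1.636 -4.158
v 2.49 2.511 -3.727
v 4.487 3.187 -5.058
v 3.658 4.062 -4.628
v 4.042 1.758 -3.012
v 3.213 2.633 -2.582
v 5.21 3.309 -3.913
v 4.38 4.184 -3.482
v 2.389 -1.014 1.985
v 2.648 -0.876 1.519
v 3.411 -1.006 2.555
v 2.523 -0.54 1.739
v 2.32 -0.481 2.103
v 2.157 -0.734 2.397
v 2.13 -1.151 2.45
v 2.255 -1.487 2.23
v 2.459 -1.546 1.867
v 2.622 -1.293 1.572
v 2.413 2.051 0.83
v 3.097 2.168 0.526
v 2.163 1.232 -0.046
v 2.847 1.349 -0.35
v 2.785 1.001 0.32
v 2.939 1.507 0.861
v 2.321 1.893 -0.381
v 2.475 2.399 0.16
v 3.04 2.07 -0.222
v 3.326 1.519 0.211
v 1.934 1.881 0.269
v 2.22 1.33 0.702
v 2.777 2.181 0.755
v 2.483 1.219 -0.275
v 2.447 1.014 0.119
v 2.848 1.083 -0.06
v 2.684 1.793 0.952
v 3.086 1.862 0.773
v 2.903 1.176 0.652
v 2.174 1.538 -0.293
v 2.576 1.607 -0.472
v 2.412 2.317 0.54
v 2.813 2.386 0.361
v 2.357 2.224 -0.172
v 3.145 2.192 0.136
v 2.998 1.711 -0.379
v 2.689 2.03 -0.397
v 2.78 2.328 -0.079
v 3.314 1.869 0.391
v 3.167 1.387 -0.124
v 3.13 1.183 0.27
v 3.221 1.48 0.588
v 3.28 1.811 -0.049
v 2.093 2.013 0.604
v 1.946 1.531 0.089
v 2.039 1.92 -0.108
v 2.13 2.217 0.21
v 2.262 1.689 0.859
v 2.115 1.208 0.344
v 2.48 1.072 0.559
v 2.571 1.37 0.877
v 1.98 1.589 0.529
v -3.98 -3.483 -2.116
v -3.641 -3.969 -3.031
v -2.72 -4.097 -1.324
v -3.442 -3.595 -3.058
v -3.325 -3.203 -2.941
v -3.307 -2.854 -2.699
v -3.392 -2.601 -2.368
v -3.567 -2.482 -1.998
v -3.804 -2.515 -1.647
v -4.068 -2.696 -1.367
v -4.319 -2.997 -1.201
v -4.518 -3.372 -1.175
v -4.635 -3.764 -1.292
v -4.653 -4.113 -1.534
v -4.568 -4.366 -1.865
v -4.393 -4.485 -2.234
v -4.156 -4.451 -2.586
v -3.892 -4.27 -2.865
f 2 4 1
f 5 2 1
f 1 4 3
f 3 5 1
f 2 8 4
f 6 2 5
f 6 8 2
f 4 8 3
f 7 5 3
f 3 8 7
f 7 6 5
f 8 6 7
f 10 9 12
f 10 12 11
f 12 9 13
f 12 13 11
f 13 9 14
f 13 14 11
f 14 9 15
f 14 15 11
f 15 9 16
f 15 16 11
f 16 9 17
f 16 17 11
f 17 9 18
f 17 18 11
f 18 9 10
f 18 10 11
f 19 56 35
f 56 30 59
f 35 59 24
f 56 59 35
f 19 35 31
f 35 24 36
f 31 36 20
f 35 36 31
f 19 31 40
f 31 20 41
f 40 41 26
f 31 41 40
f 19 40 52
f 40 26 55
f 52 55 29
f 40 55 52
f 19 52 56
f 52 29 60
f 56 60 30
f 52 60 56
f 20 36 47
f 36 24 50
f 47 50 28
f 36 50 47
f 24 59 37
f 59 30 58
f 37 58 23
f 59 58 37
f 30 60 57
f 60 29 53
f 57 53 21
f 60 53 57
f 29 55 54
f 55 26 42
f 54 42 25
f 55 42 54
f 26 41 46
f 41 20 43
f 46 43 27
f 41 43 46
f 22 48 34
f 48 28 49
f 34 49 23
f 48 49 34
f 22 34 32
f 34 23 33
f 32 33 21
f 34 33 32
f 22 32 39
f 32 21 38
f 39 38 25
f 32 38 39
f 22 39 44
f 39 25 45
f 44 45 27
f 39 45 44
f 22 44 48
f 44 27 51
f 48 51 28
f 44 51 48
f 23 49 37
f 49 28 50
f 37 50 24
f 49 50 37
f 21 33 57
f 33 23 58
f 57 58 30
f 33 58 57
f 25 38 54
f 38 21 53
f 54 53 29
f 38 53 54
f 27 45 46
f 45 25 42
f 46 42 26
f 45 42 46
f 28 51 47
f 51 27 43
f 47 43 20
f 51 43 47
f 62 61 64
f 62 64 63
f 64 61 65
f 64 65 63
f 65 61 66
f 65 66 63
f 66 61 67
f 66 67 63
f 67 61 68
f 67 68 63
f 68 61 69
f 68 69 63
f 69 61 70
f 69 70 63
f 70 61 71
f 70 71 63
f 71 61 72
f 71 72 63
f 72 61 73
f 72 73 63
f 73 61 74
f 73 74 63
f 74 61 75
f 74 75 63
f 75 61 76
f 75 76 63
f 76 61 77
f 76 77 63
f 77 61 78
f 77 78 63
f 78 61 62
f 78 62 63



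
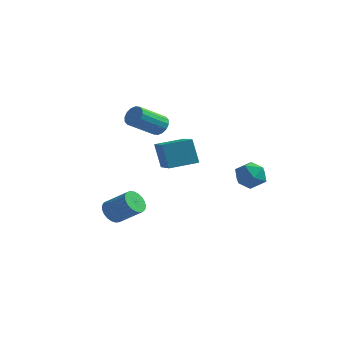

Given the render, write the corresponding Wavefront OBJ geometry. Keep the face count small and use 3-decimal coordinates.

v 2.331 2.012 0.366
v 3.141 1.59 0.329
v 1.939 1.37 -0.909
v 2.749 0.948 -0.946
v 2.138 0.709 -0.309
v 2.38 1.106 0.479
v 2.7 1.854 -1.059
v 2.942 2.251 -0.271
v 3.37 1.492 -0.551
v 3.022 0.785 -0.088
v 2.058 2.175 -0.492
v 1.71 1.468 -0.029
v -3.452 3.488 1.25
v -2.997 3.582 1.719
v -3.813 2.246 2.779
v -4.268 2.152 2.31
v -3.25 3.798 1.796
v -4.066 2.463 2.856
v -3.557 3.931 1.728
v -4.373 2.596 2.787
v -3.836 3.945 1.531
v -4.652 2.61 2.591
v -4.012 3.837 1.259
v -4.828 2.502 2.319
v -4.038 3.635 0.984
v -4.854 2.3 2.044
v -3.907 3.394 0.781
v -4.723 2.058 1.841
v -3.654 3.177 0.704
v -4.47 1.842 1.764
v -3.347 3.044 0.773
v -4.163 1.709 1.832
v -3.068 3.03 0.969
v -3.884 1.695 2.029
v -2.892 3.138 1.241
v -3.708 1.803 2.301
v -2.866 3.34 1.516
v -3.682 2.005 2.576
v -2.485 -3.562 -1.681
v -2.165 -3.103 -2.119
v -0.936 -3.06 -1.177
v -1.255 -3.518 -0.739
v -2.311 -2.923 -1.937
v -1.081 -2.879 -0.995
v -2.487 -2.852 -1.711
v -1.257 -2.809 -0.768
v -2.663 -2.905 -1.479
v -1.433 -2.861 -0.537
v -2.808 -3.071 -1.282
v -1.578 -3.027 -0.34
v -2.897 -3.322 -1.155
v -1.667 -3.278 -0.213
v -2.914 -3.614 -1.118
v -1.684 -3.571 -0.176
v -2.858 -3.897 -1.179
v -1.628 -3.854 -0.237
v -2.737 -4.123 -1.326
v -1.507 -4.079 -0.384
v -2.573 -4.251 -1.535
v -1.343 -4.208 -0.593
v -2.393 -4.26 -1.769
v -1.163 -4.217 -0.827
v -2.229 -4.148 -1.988
v -0.999 -4.105 -1.046
v -2.11 -3.935 -2.154
v -0.88 -3.892 -1.212
v -2.055 -3.658 -2.238
v -0.825 -3.614 -1.296
v -2.075 -3.363 -2.226
v -0.845 -3.32 -1.283
v -0.312 -1.811 0.987
v -0.822 -1.515 2.333
v -1.51 -0.278 0.196
v -2.02 0.018 1.543
v 0.82 -0.818 1.197
v 0.31 -0.522 2.544
v -0.378 0.715 0.407
v -0.888 1.011 1.753
f 1 12 6
f 1 6 2
f 1 2 8
f 1 8 11
f 1 11 12
f 2 6 10
f 6 12 5
f 12 11 3
f 11 8 7
f 8 2 9
f 4 10 5
f 4 5 3
f 4 3 7
f 4 7 9
f 4 9 10
f 5 10 6
f 3 5 12
f 7 3 11
f 9 7 8
f 10 9 2
f 14 13 17
f 14 17 15
f 15 17 18
f 15 18 16
f 17 13 19
f 17 19 18
f 18 19 20
f 18 20 16
f 19 13 21
f 19 21 20
f 20 21 22
f 20 22 16
f 21 13 23
f 21 23 22
f 22 23 24
f 22 24 16
f 23 13 25
f 23 25 24
f 24 25 26
f 24 26 16
f 25 13 27
f 25 27 26
f 26 27 28
f 26 28 16
f 27 13 29
f 27 29 28
f 28 29 30
f 28 30 16
f 29 13 31
f 29 31 30
f 30 31 32
f 30 32 16
f 31 13 33
f 31 33 32
f 32 33 34
f 32 34 16
f 33 13 35
f 33 35 34
f 34 35 36
f 34 36 16
f 35 13 37
f 35 37 36
f 36 37 38
f 36 38 16
f 37 13 14
f 37 14 38
f 38 14 15
f 38 15 16
f 40 39 43
f 40 43 41
f 41 43 44
f 41 44 42
f 43 39 45
f 43 45 44
f 44 45 46
f 44 46 42
f 45 39 47
f 45 47 46
f 46 47 48
f 46 48 42
f 47 39 49
f 47 49 48
f 48 49 50
f 48 50 42
f 49 39 51
f 49 51 50
f 50 51 52
f 50 52 42
f 51 39 53
f 51 53 52
f 52 53 54
f 52 54 42
f 53 39 55
f 53 55 54
f 54 55 56
f 54 56 42
f 55 39 57
f 55 57 56
f 56 57 58
f 56 58 42
f 57 39 59
f 57 59 58
f 58 59 60
f 58 60 42
f 59 39 61
f 59 61 60
f 60 61 62
f 60 62 42
f 61 39 63
f 61 63 62
f 62 63 64
f 62 64 42
f 63 39 65
f 63 65 64
f 64 65 66
f 64 66 42
f 65 39 67
f 65 67 66
f 66 67 68
f 66 68 42
f 67 39 69
f 67 69 68
f 68 69 70
f 68 70 42
f 69 39 40
f 69 40 70
f 70 40 41
f 70 41 42
f 72 74 71
f 75 72 71
f 71 74 73
f 73 75 71
f 72 78 74
f 76 72 75
f 76 78 72
f 74 78 73
f 77 75 73
f 73 78 77
f 77 76 75
f 78 76 77



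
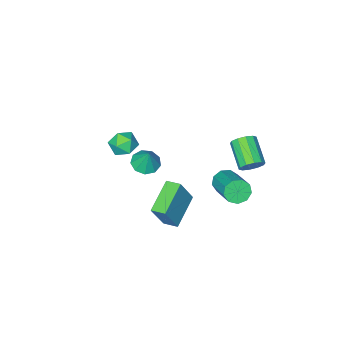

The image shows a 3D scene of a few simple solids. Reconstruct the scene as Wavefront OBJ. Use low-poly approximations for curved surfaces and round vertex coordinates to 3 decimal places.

v -1.39 0.578 -3.179
v -0.587 0.614 -1.547
v -1.715 1.328 -3.036
v -0.912 1.364 -1.403
v 0.192 1.416 -3.977
v 0.995 1.452 -2.344
v -0.133 2.166 -3.833
v 0.67 2.202 -2.201
v -2.976 4.368 1.235
v -2.696 3.982 0.765
v -3.185 2.666 1.554
v -3.464 3.052 2.025
v -2.412 4.052 1.058
v -2.901 2.736 1.847
v -2.344 4.243 1.419
v -2.832 2.927 2.208
v -2.516 4.482 1.71
v -3.005 3.166 2.499
v -2.865 4.677 1.819
v -3.353 3.361 2.609
v -3.255 4.754 1.706
v -3.744 3.438 2.495
v -3.539 4.684 1.413
v -4.028 3.368 2.202
v -3.608 4.493 1.052
v -4.096 3.177 1.841
v -3.435 4.254 0.761
v -3.924 2.938 1.55
v -3.087 4.059 0.651
v -3.575 2.743 1.441
v 1.216 1.39 1.712
v 1.665 1.923 1.434
v 1.364 1.87 2.868
v 1.178 2.084 1.429
v 0.709 1.921 1.557
v 0.477 1.509 1.757
v 0.591 1.042 1.936
v 0.997 0.738 2.01
v 1.506 0.739 1.945
v 1.879 1.045 1.77
v 1.942 1.512 1.568
v -0.924 -2.781 -0.359
v -0.428 -2.118 -0.213
v -0.152 -3.122 -1.427
v 0.344 -2.459 -1.281
v 0.34 -3.107 -0.745
v -0.137 -2.897 -0.085
v -0.443 -2.343 -1.555
v -0.92 -2.133 -0.895
v -0.131 -1.847 -0.952
v 0.353 -2.319 -0.451
v -0.933 -2.921 -1.189
v -0.449 -3.393 -0.688
v -2.606 2.82 -1.042
v -2.139 2.432 -0.655
v -1.506 4.152 0.308
v -1.974 4.54 -0.078
v -1.926 2.587 -1.072
v -1.293 4.306 -0.109
v -2.031 2.851 -1.474
v -1.399 4.57 -0.511
v -2.406 3.1 -1.674
v -1.773 4.82 -0.711
v -2.874 3.219 -1.578
v -2.242 4.939 -0.615
v -3.217 3.151 -1.231
v -2.584 4.871 -0.268
v -3.274 2.928 -0.795
v -2.642 4.648 0.168
v -3.019 2.655 -0.475
v -2.386 4.374 0.488
v -2.57 2.459 -0.42
v -1.938 4.178 0.543
f 2 4 1
f 5 2 1
f 1 4 3
f 3 5 1
f 2 8 4
f 6 2 5
f 6 8 2
f 4 8 3
f 7 5 3
f 3 8 7
f 7 6 5
f 8 6 7
f 10 9 13
f 10 13 11
f 11 13 14
f 11 14 12
f 13 9 15
f 13 15 14
f 14 15 16
f 14 16 12
f 15 9 17
f 15 17 16
f 16 17 18
f 16 18 12
f 17 9 19
f 17 19 18
f 18 19 20
f 18 20 12
f 19 9 21
f 19 21 20
f 20 21 22
f 20 22 12
f 21 9 23
f 21 23 22
f 22 23 24
f 22 24 12
f 23 9 25
f 23 25 24
f 24 25 26
f 24 26 12
f 25 9 27
f 25 27 26
f 26 27 28
f 26 28 12
f 27 9 29
f 27 29 28
f 28 29 30
f 28 30 12
f 29 9 10
f 29 10 30
f 30 10 11
f 30 11 12
f 32 31 34
f 32 34 33
f 34 31 35
f 34 35 33
f 35 31 36
f 35 36 33
f 36 31 37
f 36 37 33
f 37 31 38
f 37 38 33
f 38 31 39
f 38 39 33
f 39 31 40
f 39 40 33
f 40 31 41
f 40 41 33
f 41 31 32
f 41 32 33
f 42 53 47
f 42 47 43
f 42 43 49
f 42 49 52
f 42 52 53
f 43 47 51
f 47 53 46
f 53 52 44
f 52 49 48
f 49 43 50
f 45 51 46
f 45 46 44
f 45 44 48
f 45 48 50
f 45 50 51
f 46 51 47
f 44 46 53
f 48 44 52
f 50 48 49
f 51 50 43
f 55 54 58
f 55 58 56
f 56 58 59
f 56 59 57
f 58 54 60
f 58 60 59
f 59 60 61
f 59 61 57
f 60 54 62
f 60 62 61
f 61 62 63
f 61 63 57
f 62 54 64
f 62 64 63
f 63 64 65
f 63 65 57
f 64 54 66
f 64 66 65
f 65 66 67
f 65 67 57
f 66 54 68
f 66 68 67
f 67 68 69
f 67 69 57
f 68 54 70
f 68 70 69
f 69 70 71
f 69 71 57
f 70 54 72
f 70 72 71
f 71 72 73
f 71 73 57
f 72 54 55
f 72 55 73
f 73 55 56
f 73 56 57



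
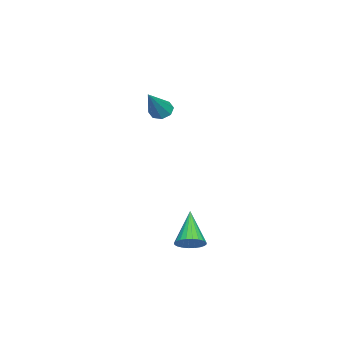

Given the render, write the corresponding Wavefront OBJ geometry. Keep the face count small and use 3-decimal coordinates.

v -3.269 -0.15 0.271
v -2.913 0.017 -0.039
v -2.171 -0.27 1.469
v -3.088 0.3 0.15
v -3.368 0.321 0.409
v -3.591 0.065 0.587
v -3.625 -0.316 0.58
v -3.45 -0.6 0.392
v -3.17 -0.62 0.132
v -2.947 -0.364 -0.046
v 2.012 2.787 -3.754
v 2.41 2.552 -3.42
v 0.928 2.413 -2.726
v 2.408 2.762 -3.345
v 2.347 2.975 -3.332
v 2.234 3.16 -3.383
v 2.088 3.288 -3.491
v 1.93 3.34 -3.639
v 1.784 3.307 -3.804
v 1.674 3.196 -3.962
v 1.615 3.023 -4.088
v 1.616 2.813 -4.163
v 1.678 2.6 -4.175
v 1.79 2.415 -4.124
v 1.937 2.287 -4.016
v 2.095 2.235 -3.868
v 2.24 2.267 -3.703
v 2.351 2.379 -3.545
f 2 1 4
f 2 4 3
f 4 1 5
f 4 5 3
f 5 1 6
f 5 6 3
f 6 1 7
f 6 7 3
f 7 1 8
f 7 8 3
f 8 1 9
f 8 9 3
f 9 1 10
f 9 10 3
f 10 1 2
f 10 2 3
f 12 11 14
f 12 14 13
f 14 11 15
f 14 15 13
f 15 11 16
f 15 16 13
f 16 11 17
f 16 17 13
f 17 11 18
f 17 18 13
f 18 11 19
f 18 19 13
f 19 11 20
f 19 20 13
f 20 11 21
f 20 21 13
f 21 11 22
f 21 22 13
f 22 11 23
f 22 23 13
f 23 11 24
f 23 24 13
f 24 11 25
f 24 25 13
f 25 11 26
f 25 26 13
f 26 11 27
f 26 27 13
f 27 11 28
f 27 28 13
f 28 11 12
f 28 12 13



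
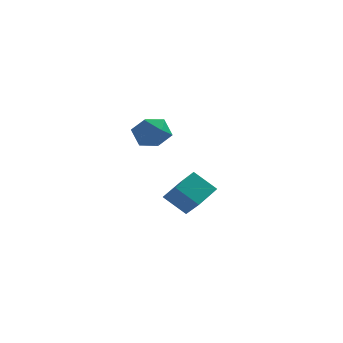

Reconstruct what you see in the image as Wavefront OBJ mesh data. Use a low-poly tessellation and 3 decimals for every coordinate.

v 1.86 -1.785 1.451
v 2.572 -2.077 1.564
v 1.748 -2.463 0.396
v 2.46 -2.755 0.509
v 1.878 -2.954 0.985
v 1.947 -2.535 1.637
v 2.373 -2.005 0.323
v 2.442 -1.586 0.975
v 2.889 -2.213 0.866
v 2.583 -2.8 1.276
v 1.737 -1.74 0.684
v 1.431 -2.327 1.094
v 2.858 1.632 -4.494
v 1.949 1.767 -3.707
v 3.425 2.581 -4.002
v 2.516 2.716 -3.215
v 3.444 0.864 -3.685
v 2.535 0.999 -2.898
v 4.011 1.813 -3.193
v 3.102 1.948 -2.406
f 1 12 6
f 1 6 2
f 1 2 8
f 1 8 11
f 1 11 12
f 2 6 10
f 6 12 5
f 12 11 3
f 11 8 7
f 8 2 9
f 4 10 5
f 4 5 3
f 4 3 7
f 4 7 9
f 4 9 10
f 5 10 6
f 3 5 12
f 7 3 11
f 9 7 8
f 10 9 2
f 14 16 13
f 17 14 13
f 13 16 15
f 15 17 13
f 14 20 16
f 18 14 17
f 18 20 14
f 16 20 15
f 19 17 15
f 15 20 19
f 19 18 17
f 20 18 19



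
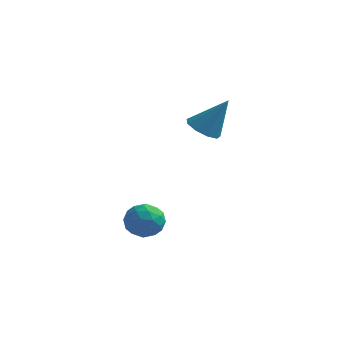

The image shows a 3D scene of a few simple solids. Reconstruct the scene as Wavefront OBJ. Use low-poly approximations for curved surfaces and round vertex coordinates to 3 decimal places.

v 2.36 2.97 0.352
v 3.144 2.663 -0.043
v 3.42 3.39 2.128
v 3.076 3.287 -0.15
v 2.673 3.762 -0.022
v 2.124 3.867 0.281
v 1.685 3.552 0.618
v 1.562 2.965 0.83
v 1.813 2.38 0.818
v 2.319 2.072 0.589
v 2.845 2.184 0.248
v 2.066 -1.863 -3.466
v 2.443 -2.233 -2.643
v 1.017 -3.047 -3.517
v 1.394 -3.417 -2.694
v 0.898 -2.574 -2.669
v 1.547 -1.843 -2.637
v 1.913 -3.437 -3.523
v 2.562 -2.706 -3.491
v 2.349 -3.206 -2.678
v 1.721 -2.673 -2.151
v 1.739 -2.607 -4.009
v 1.111 -2.074 -3.482
v 2.347 -1.945 -3.05
v 1.113 -3.335 -3.11
v 0.822 -2.84 -3.095
v 1.044 -3.058 -2.612
v 1.82 -1.715 -3.047
v 2.041 -1.932 -2.563
v 1.133 -2.133 -2.578
v 1.419 -3.348 -3.597
v 1.64 -3.565 -3.113
v 2.416 -2.222 -3.548
v 2.638 -2.44 -3.065
v 2.327 -3.147 -3.582
v 2.513 -2.734 -2.587
v 1.896 -3.429 -2.617
v 2.201 -3.441 -3.104
v 2.583 -3.012 -3.085
v 2.144 -2.42 -2.277
v 1.527 -3.116 -2.307
v 1.236 -2.62 -2.292
v 1.617 -2.191 -2.274
v 2.089 -2.992 -2.297
v 1.933 -2.164 -3.853
v 1.316 -2.86 -3.883
v 1.843 -3.089 -3.886
v 2.224 -2.66 -3.868
v 1.564 -1.851 -3.543
v 0.947 -2.546 -3.573
v 0.877 -2.268 -3.075
v 1.259 -1.839 -3.056
v 1.371 -2.288 -3.863
f 2 1 4
f 2 4 3
f 4 1 5
f 4 5 3
f 5 1 6
f 5 6 3
f 6 1 7
f 6 7 3
f 7 1 8
f 7 8 3
f 8 1 9
f 8 9 3
f 9 1 10
f 9 10 3
f 10 1 11
f 10 11 3
f 11 1 2
f 11 2 3
f 12 49 28
f 49 23 52
f 28 52 17
f 49 52 28
f 12 28 24
f 28 17 29
f 24 29 13
f 28 29 24
f 12 24 33
f 24 13 34
f 33 34 19
f 24 34 33
f 12 33 45
f 33 19 48
f 45 48 22
f 33 48 45
f 12 45 49
f 45 22 53
f 49 53 23
f 45 53 49
f 13 29 40
f 29 17 43
f 40 43 21
f 29 43 40
f 17 52 30
f 52 23 51
f 30 51 16
f 52 51 30
f 23 53 50
f 53 22 46
f 50 46 14
f 53 46 50
f 22 48 47
f 48 19 35
f 47 35 18
f 48 35 47
f 19 34 39
f 34 13 36
f 39 36 20
f 34 36 39
f 15 41 27
f 41 21 42
f 27 42 16
f 41 42 27
f 15 27 25
f 27 16 26
f 25 26 14
f 27 26 25
f 15 25 32
f 25 14 31
f 32 31 18
f 25 31 32
f 15 32 37
f 32 18 38
f 37 38 20
f 32 38 37
f 15 37 41
f 37 20 44
f 41 44 21
f 37 44 41
f 16 42 30
f 42 21 43
f 30 43 17
f 42 43 30
f 14 26 50
f 26 16 51
f 50 51 23
f 26 51 50
f 18 31 47
f 31 14 46
f 47 46 22
f 31 46 47
f 20 38 39
f 38 18 35
f 39 35 19
f 38 35 39
f 21 44 40
f 44 20 36
f 40 36 13
f 44 36 40



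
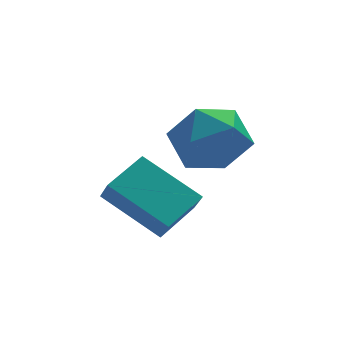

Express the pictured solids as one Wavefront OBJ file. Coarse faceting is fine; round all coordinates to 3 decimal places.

v -3.788 -3.632 -0.974
v -5.035 -2.457 0.018
v -3.871 -3.153 -1.647
v -5.118 -1.978 -0.655
v -2.702 -2.842 -0.545
v -3.949 -1.667 0.447
v -2.785 -2.363 -1.218
v -4.032 -1.188 -0.226
v -3.525 -2.437 1.617
v -2.877 -2.067 0.747
v -2.123 -3.493 2.213
v -1.475 -3.123 1.343
v -1.762 -2.405 2.189
v -2.629 -1.753 1.82
v -2.371 -3.807 1.14
v -3.238 -3.155 0.771
v -2.164 -2.914 0.452
v -1.787 -2.048 1.1
v -3.213 -3.512 1.86
v -2.836 -2.646 2.508
f 2 4 1
f 5 2 1
f 1 4 3
f 3 5 1
f 2 8 4
f 6 2 5
f 6 8 2
f 4 8 3
f 7 5 3
f 3 8 7
f 7 6 5
f 8 6 7
f 9 20 14
f 9 14 10
f 9 10 16
f 9 16 19
f 9 19 20
f 10 14 18
f 14 20 13
f 20 19 11
f 19 16 15
f 16 10 17
f 12 18 13
f 12 13 11
f 12 11 15
f 12 15 17
f 12 17 18
f 13 18 14
f 11 13 20
f 15 11 19
f 17 15 16
f 18 17 10



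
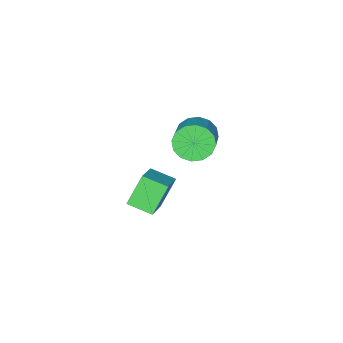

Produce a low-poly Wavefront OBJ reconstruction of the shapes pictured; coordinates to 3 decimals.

v 0.16 0.039 0.364
v 0.493 0.268 -0.326
v 1.753 1.429 0.665
v 1.42 1.201 1.356
v 0.188 0.54 -0.259
v 1.449 1.701 0.732
v -0.124 0.679 -0.024
v 1.137 1.84 0.967
v -0.36 0.646 0.314
v 0.901 1.807 1.306
v -0.457 0.45 0.667
v 0.804 1.612 1.658
v -0.388 0.145 0.938
v 0.872 1.306 1.929
v -0.173 -0.189 1.055
v 1.087 0.972 2.046
v 0.131 -0.461 0.988
v 1.392 0.7 1.979
v 0.443 -0.6 0.753
v 1.704 0.561 1.744
v 0.679 -0.567 0.414
v 1.94 0.594 1.406
v 0.776 -0.372 0.062
v 2.037 0.79 1.053
v 0.708 -0.066 -0.209
v 1.968 1.095 0.782
v 0.64 -1.986 -2.681
v 1.838 -1.121 -1.821
v 0.188 -1.055 -2.988
v 1.386 -0.189 -2.128
v 1.454 -1.971 -3.832
v 2.652 -1.105 -2.972
v 1.002 -1.039 -4.139
v 2.2 -0.174 -3.279
f 2 1 5
f 2 5 3
f 3 5 6
f 3 6 4
f 5 1 7
f 5 7 6
f 6 7 8
f 6 8 4
f 7 1 9
f 7 9 8
f 8 9 10
f 8 10 4
f 9 1 11
f 9 11 10
f 10 11 12
f 10 12 4
f 11 1 13
f 11 13 12
f 12 13 14
f 12 14 4
f 13 1 15
f 13 15 14
f 14 15 16
f 14 16 4
f 15 1 17
f 15 17 16
f 16 17 18
f 16 18 4
f 17 1 19
f 17 19 18
f 18 19 20
f 18 20 4
f 19 1 21
f 19 21 20
f 20 21 22
f 20 22 4
f 21 1 23
f 21 23 22
f 22 23 24
f 22 24 4
f 23 1 25
f 23 25 24
f 24 25 26
f 24 26 4
f 25 1 2
f 25 2 26
f 26 2 3
f 26 3 4
f 28 30 27
f 31 28 27
f 27 30 29
f 29 31 27
f 28 34 30
f 32 28 31
f 32 34 28
f 30 34 29
f 33 31 29
f 29 34 33
f 33 32 31
f 34 32 33



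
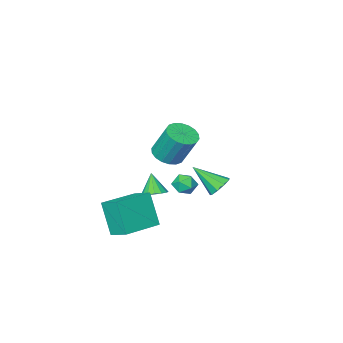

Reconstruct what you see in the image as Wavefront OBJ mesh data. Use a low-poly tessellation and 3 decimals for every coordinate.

v -3.166 -0.053 -3.633
v -2.637 0.492 -3.505
v -2.234 -1.247 -2.387
v -3.033 0.541 -3.162
v -3.491 0.312 -3.038
v -3.797 -0.088 -3.193
v -3.807 -0.472 -3.553
v -3.517 -0.66 -3.951
v -3.063 -0.564 -4.199
v -2.657 -0.23 -4.183
v -2.488 0.187 -3.908
v -0.412 1.92 -1.687
v 0.237 2.235 -1.612
v 0.103 0.865 -1.708
v 0.752 1.18 -1.633
v 0.279 1.188 -1.083
v -0.039 1.84 -1.07
v 0.379 1.26 -2.25
v 0.061 1.912 -2.237
v 0.726 1.827 -1.96
v 0.665 1.783 -1.239
v -0.325 1.317 -2.081
v -0.386 1.273 -1.36
v 0.881 -0.135 -2.891
v 1.587 -0.178 -2.828
v 0.739 -0.685 -1.689
v 1.498 0.151 -2.688
v 1.244 0.402 -2.603
v 0.893 0.51 -2.595
v 0.538 0.445 -2.667
v 0.276 0.224 -2.799
v 0.175 -0.093 -2.955
v 0.264 -0.421 -3.095
v 0.518 -0.673 -3.18
v 0.869 -0.781 -3.188
v 1.223 -0.715 -3.116
v 1.486 -0.495 -2.984
v 1.407 1.869 1.059
v 1.829 2.592 0.757
v 1.535 3.474 2.46
v 1.113 2.751 2.761
v 1.452 2.662 0.656
v 1.158 3.543 2.359
v 1.066 2.574 0.635
v 0.772 3.456 2.338
v 0.748 2.346 0.698
v 0.454 3.228 2.401
v 0.56 2.024 0.832
v 0.267 2.906 2.535
v 0.54 1.672 1.011
v 0.247 2.554 2.714
v 0.692 1.358 1.2
v 0.398 2.24 2.903
v 0.985 1.146 1.36
v 0.691 2.028 3.063
v 1.362 1.077 1.461
v 1.068 1.958 3.164
v 1.748 1.164 1.482
v 1.454 2.046 3.185
v 2.066 1.392 1.419
v 1.772 2.274 3.122
v 2.253 1.714 1.285
v 1.96 2.596 2.988
v 2.273 2.066 1.106
v 1.98 2.948 2.809
v 2.122 2.38 0.917
v 1.828 3.262 2.62
v 2.496 1.336 -4.01
v 2.488 0.455 -2.126
v 2.299 2.454 -3.488
v 2.292 1.574 -1.604
v 4.668 1.646 -3.856
v 4.661 0.766 -1.972
v 4.472 2.765 -3.334
v 4.464 1.884 -1.45
f 2 1 4
f 2 4 3
f 4 1 5
f 4 5 3
f 5 1 6
f 5 6 3
f 6 1 7
f 6 7 3
f 7 1 8
f 7 8 3
f 8 1 9
f 8 9 3
f 9 1 10
f 9 10 3
f 10 1 11
f 10 11 3
f 11 1 2
f 11 2 3
f 12 23 17
f 12 17 13
f 12 13 19
f 12 19 22
f 12 22 23
f 13 17 21
f 17 23 16
f 23 22 14
f 22 19 18
f 19 13 20
f 15 21 16
f 15 16 14
f 15 14 18
f 15 18 20
f 15 20 21
f 16 21 17
f 14 16 23
f 18 14 22
f 20 18 19
f 21 20 13
f 25 24 27
f 25 27 26
f 27 24 28
f 27 28 26
f 28 24 29
f 28 29 26
f 29 24 30
f 29 30 26
f 30 24 31
f 30 31 26
f 31 24 32
f 31 32 26
f 32 24 33
f 32 33 26
f 33 24 34
f 33 34 26
f 34 24 35
f 34 35 26
f 35 24 36
f 35 36 26
f 36 24 37
f 36 37 26
f 37 24 25
f 37 25 26
f 39 38 42
f 39 42 40
f 40 42 43
f 40 43 41
f 42 38 44
f 42 44 43
f 43 44 45
f 43 45 41
f 44 38 46
f 44 46 45
f 45 46 47
f 45 47 41
f 46 38 48
f 46 48 47
f 47 48 49
f 47 49 41
f 48 38 50
f 48 50 49
f 49 50 51
f 49 51 41
f 50 38 52
f 50 52 51
f 51 52 53
f 51 53 41
f 52 38 54
f 52 54 53
f 53 54 55
f 53 55 41
f 54 38 56
f 54 56 55
f 55 56 57
f 55 57 41
f 56 38 58
f 56 58 57
f 57 58 59
f 57 59 41
f 58 38 60
f 58 60 59
f 59 60 61
f 59 61 41
f 60 38 62
f 60 62 61
f 61 62 63
f 61 63 41
f 62 38 64
f 62 64 63
f 63 64 65
f 63 65 41
f 64 38 66
f 64 66 65
f 65 66 67
f 65 67 41
f 66 38 39
f 66 39 67
f 67 39 40
f 67 40 41
f 69 71 68
f 72 69 68
f 68 71 70
f 70 72 68
f 69 75 71
f 73 69 72
f 73 75 69
f 71 75 70
f 74 72 70
f 70 75 74
f 74 73 72
f 75 73 74



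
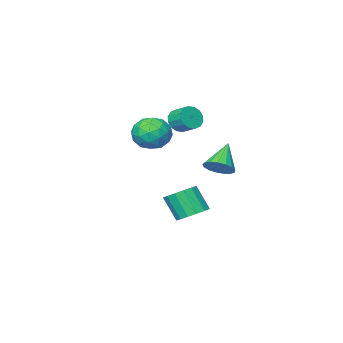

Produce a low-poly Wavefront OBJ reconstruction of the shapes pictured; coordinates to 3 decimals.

v -0.725 -2.265 3.76
v -0.344 -2.54 4.42
v -0.474 -1.569 4.899
v -0.855 -1.295 4.24
v -0.041 -2.38 4.179
v -0.171 -1.409 4.658
v 0.079 -2.189 3.825
v -0.051 -1.219 4.304
v -0.017 -2.019 3.454
v -0.147 -1.048 3.933
v -0.302 -1.914 3.165
v -0.433 -0.944 3.644
v -0.701 -1.904 3.036
v -0.831 -0.934 3.515
v -1.106 -1.991 3.101
v -1.236 -1.02 3.58
v -1.409 -2.151 3.342
v -1.539 -1.18 3.821
v -1.529 -2.341 3.696
v -1.659 -1.371 4.175
v -1.433 -2.512 4.067
v -1.563 -1.541 4.546
v -1.147 -2.616 4.356
v -1.278 -1.646 4.835
v -0.749 -2.626 4.485
v -0.879 -1.656 4.964
v -1.852 -2.499 -3.668
v -0.896 -2.759 -3.984
v -0.632 -3.66 -2.448
v -1.588 -3.401 -2.132
v -0.834 -2.293 -3.721
v -0.57 -3.194 -2.186
v -1.045 -1.883 -3.444
v -0.781 -2.784 -1.909
v -1.472 -1.637 -3.227
v -1.209 -2.539 -1.691
v -2.001 -1.623 -3.128
v -1.738 -2.524 -1.592
v -2.49 -1.844 -3.174
v -2.226 -2.745 -1.638
v -2.808 -2.24 -3.352
v -2.544 -3.141 -1.816
v -2.87 -2.706 -3.614
v -2.606 -3.607 -2.079
v -2.659 -3.116 -3.891
v -2.395 -4.017 -2.356
v -2.231 -3.361 -4.109
v -1.968 -4.263 -2.573
v -1.702 -3.376 -4.208
v -1.439 -4.277 -2.672
v -1.214 -3.155 -4.162
v -0.95 -4.056 -2.626
v 2.05 -0.249 4.216
v 2.93 -0.823 3.684
v 0.81 -1.537 3.556
v 1.69 -2.111 3.024
v 1.617 -2.105 4.199
v 2.383 -1.309 4.607
v 1.357 -1.051 2.633
v 2.123 -0.255 3.041
v 2.501 -1.319 2.705
v 2.662 -1.97 3.673
v 1.078 -0.39 3.567
v 1.239 -1.041 4.535
v 2.599 -0.423 4.008
v 1.141 -1.937 3.232
v 1.098 -1.933 3.923
v 1.616 -2.271 3.61
v 2.277 -0.709 4.551
v 2.794 -1.046 4.238
v 2.023 -1.799 4.541
v 0.946 -1.314 3.002
v 1.463 -1.651 2.689
v 2.124 -0.089 3.63
v 2.642 -0.427 3.317
v 1.717 -0.561 2.699
v 2.864 -1.052 3.12
v 2.135 -1.809 2.732
v 1.939 -1.186 2.502
v 2.39 -0.718 2.742
v 2.959 -1.434 3.689
v 2.23 -2.191 3.301
v 2.187 -2.188 3.992
v 2.637 -1.72 4.232
v 2.707 -1.726 3.114
v 1.51 -0.169 3.939
v 0.781 -0.926 3.551
v 1.103 -0.64 3.008
v 1.553 -0.172 3.248
v 1.605 -0.551 4.508
v 0.876 -1.308 4.12
v 1.35 -1.642 4.498
v 1.801 -1.174 4.738
v 1.033 -0.634 4.126
v -2.66 -1.219 0.116
v -2.195 -0.718 0.761
v -3.86 -1.941 1.544
v -2.522 -0.441 0.625
v -2.881 -0.342 0.373
v -3.19 -0.445 0.062
v -3.377 -0.725 -0.237
v -3.399 -1.118 -0.455
v -3.253 -1.534 -0.542
v -2.97 -1.878 -0.478
v -2.616 -2.071 -0.278
v -2.272 -2.069 0.012
v -2.017 -1.872 0.326
v -1.909 -1.526 0.592
v -1.973 -1.109 0.749
f 2 1 5
f 2 5 3
f 3 5 6
f 3 6 4
f 5 1 7
f 5 7 6
f 6 7 8
f 6 8 4
f 7 1 9
f 7 9 8
f 8 9 10
f 8 10 4
f 9 1 11
f 9 11 10
f 10 11 12
f 10 12 4
f 11 1 13
f 11 13 12
f 12 13 14
f 12 14 4
f 13 1 15
f 13 15 14
f 14 15 16
f 14 16 4
f 15 1 17
f 15 17 16
f 16 17 18
f 16 18 4
f 17 1 19
f 17 19 18
f 18 19 20
f 18 20 4
f 19 1 21
f 19 21 20
f 20 21 22
f 20 22 4
f 21 1 23
f 21 23 22
f 22 23 24
f 22 24 4
f 23 1 25
f 23 25 24
f 24 25 26
f 24 26 4
f 25 1 2
f 25 2 26
f 26 2 3
f 26 3 4
f 28 27 31
f 28 31 29
f 29 31 32
f 29 32 30
f 31 27 33
f 31 33 32
f 32 33 34
f 32 34 30
f 33 27 35
f 33 35 34
f 34 35 36
f 34 36 30
f 35 27 37
f 35 37 36
f 36 37 38
f 36 38 30
f 37 27 39
f 37 39 38
f 38 39 40
f 38 40 30
f 39 27 41
f 39 41 40
f 40 41 42
f 40 42 30
f 41 27 43
f 41 43 42
f 42 43 44
f 42 44 30
f 43 27 45
f 43 45 44
f 44 45 46
f 44 46 30
f 45 27 47
f 45 47 46
f 46 47 48
f 46 48 30
f 47 27 49
f 47 49 48
f 48 49 50
f 48 50 30
f 49 27 51
f 49 51 50
f 50 51 52
f 50 52 30
f 51 27 28
f 51 28 52
f 52 28 29
f 52 29 30
f 53 90 69
f 90 64 93
f 69 93 58
f 90 93 69
f 53 69 65
f 69 58 70
f 65 70 54
f 69 70 65
f 53 65 74
f 65 54 75
f 74 75 60
f 65 75 74
f 53 74 86
f 74 60 89
f 86 89 63
f 74 89 86
f 53 86 90
f 86 63 94
f 90 94 64
f 86 94 90
f 54 70 81
f 70 58 84
f 81 84 62
f 70 84 81
f 58 93 71
f 93 64 92
f 71 92 57
f 93 92 71
f 64 94 91
f 94 63 87
f 91 87 55
f 94 87 91
f 63 89 88
f 89 60 76
f 88 76 59
f 89 76 88
f 60 75 80
f 75 54 77
f 80 77 61
f 75 77 80
f 56 82 68
f 82 62 83
f 68 83 57
f 82 83 68
f 56 68 66
f 68 57 67
f 66 67 55
f 68 67 66
f 56 66 73
f 66 55 72
f 73 72 59
f 66 72 73
f 56 73 78
f 73 59 79
f 78 79 61
f 73 79 78
f 56 78 82
f 78 61 85
f 82 85 62
f 78 85 82
f 57 83 71
f 83 62 84
f 71 84 58
f 83 84 71
f 55 67 91
f 67 57 92
f 91 92 64
f 67 92 91
f 59 72 88
f 72 55 87
f 88 87 63
f 72 87 88
f 61 79 80
f 79 59 76
f 80 76 60
f 79 76 80
f 62 85 81
f 85 61 77
f 81 77 54
f 85 77 81
f 96 95 98
f 96 98 97
f 98 95 99
f 98 99 97
f 99 95 100
f 99 100 97
f 100 95 101
f 100 101 97
f 101 95 102
f 101 102 97
f 102 95 103
f 102 103 97
f 103 95 104
f 103 104 97
f 104 95 105
f 104 105 97
f 105 95 106
f 105 106 97
f 106 95 107
f 106 107 97
f 107 95 108
f 107 108 97
f 108 95 109
f 108 109 97
f 109 95 96
f 109 96 97



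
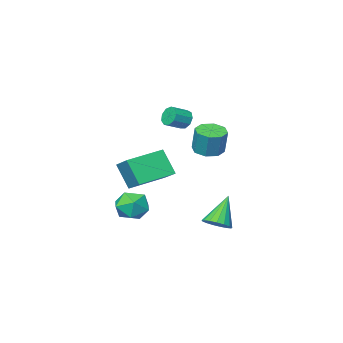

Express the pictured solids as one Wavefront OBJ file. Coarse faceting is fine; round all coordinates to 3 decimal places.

v 0.854 1.489 -3.506
v 1.462 1.032 -3.257
v -0.134 1.051 -1.894
v 1.543 1.377 -3.114
v 1.466 1.749 -3.06
v 1.249 2.06 -3.108
v 0.941 2.241 -3.248
v 0.614 2.249 -3.446
v 0.342 2.084 -3.658
v 0.187 1.781 -3.835
v 0.185 1.412 -3.937
v 0.336 1.061 -3.94
v 0.606 0.807 -3.843
v 0.933 0.71 -3.669
v 1.242 0.791 -3.457
v 1.221 -0.851 3.051
v 1.432 -0.5 2.586
v 2.371 -0.538 2.984
v 2.159 -0.889 3.449
v 1.306 -0.254 2.907
v 2.244 -0.292 3.305
v 1.14 -0.287 3.296
v 2.078 -0.325 3.694
v 1.011 -0.584 3.57
v 1.95 -0.622 3.968
v 0.981 -1.006 3.601
v 1.919 -1.044 3.999
v 1.063 -1.355 3.375
v 2.001 -1.393 3.773
v 1.219 -1.469 2.997
v 2.157 -1.507 3.395
v 1.375 -1.293 2.645
v 2.314 -1.331 3.043
v 1.46 -0.911 2.482
v 2.398 -0.949 2.88
v 1.85 -1.768 -1.108
v 2.065 -2.592 0.328
v 2.096 -0.363 -0.34
v 2.312 -1.187 1.097
v 3.888 -1.913 -1.497
v 4.104 -2.737 -0.06
v 4.135 -0.508 -0.728
v 4.35 -1.332 0.708
v -0.347 -1.086 0.65
v 0.222 -0.49 0.443
v 0.316 -0.078 1.882
v -0.253 -0.674 2.09
v -0.39 -0.269 0.419
v -0.296 0.143 1.858
v -0.976 -0.527 0.531
v -0.883 -0.115 1.971
v -1.194 -1.113 0.713
v -1.1 -0.7 2.152
v -0.916 -1.682 0.858
v -0.822 -1.27 2.297
v -0.304 -1.903 0.882
v -0.21 -1.491 2.321
v 0.283 -1.645 0.769
v 0.376 -1.233 2.209
v 0.5 -1.06 0.588
v 0.594 -0.647 2.027
v 3.186 -2.881 -4.001
v 3.668 -3.566 -3.348
v 1.672 -3.614 -3.652
v 2.154 -4.299 -2.999
v 2.089 -3.272 -2.737
v 3.025 -2.819 -2.953
v 2.315 -4.361 -4.047
v 3.251 -3.908 -4.263
v 3.13 -4.481 -3.377
v 2.991 -3.807 -2.567
v 2.349 -3.373 -4.433
v 2.21 -2.699 -3.623
f 2 1 4
f 2 4 3
f 4 1 5
f 4 5 3
f 5 1 6
f 5 6 3
f 6 1 7
f 6 7 3
f 7 1 8
f 7 8 3
f 8 1 9
f 8 9 3
f 9 1 10
f 9 10 3
f 10 1 11
f 10 11 3
f 11 1 12
f 11 12 3
f 12 1 13
f 12 13 3
f 13 1 14
f 13 14 3
f 14 1 15
f 14 15 3
f 15 1 2
f 15 2 3
f 17 16 20
f 17 20 18
f 18 20 21
f 18 21 19
f 20 16 22
f 20 22 21
f 21 22 23
f 21 23 19
f 22 16 24
f 22 24 23
f 23 24 25
f 23 25 19
f 24 16 26
f 24 26 25
f 25 26 27
f 25 27 19
f 26 16 28
f 26 28 27
f 27 28 29
f 27 29 19
f 28 16 30
f 28 30 29
f 29 30 31
f 29 31 19
f 30 16 32
f 30 32 31
f 31 32 33
f 31 33 19
f 32 16 34
f 32 34 33
f 33 34 35
f 33 35 19
f 34 16 17
f 34 17 35
f 35 17 18
f 35 18 19
f 37 39 36
f 40 37 36
f 36 39 38
f 38 40 36
f 37 43 39
f 41 37 40
f 41 43 37
f 39 43 38
f 42 40 38
f 38 43 42
f 42 41 40
f 43 41 42
f 45 44 48
f 45 48 46
f 46 48 49
f 46 49 47
f 48 44 50
f 48 50 49
f 49 50 51
f 49 51 47
f 50 44 52
f 50 52 51
f 51 52 53
f 51 53 47
f 52 44 54
f 52 54 53
f 53 54 55
f 53 55 47
f 54 44 56
f 54 56 55
f 55 56 57
f 55 57 47
f 56 44 58
f 56 58 57
f 57 58 59
f 57 59 47
f 58 44 60
f 58 60 59
f 59 60 61
f 59 61 47
f 60 44 45
f 60 45 61
f 61 45 46
f 61 46 47
f 62 73 67
f 62 67 63
f 62 63 69
f 62 69 72
f 62 72 73
f 63 67 71
f 67 73 66
f 73 72 64
f 72 69 68
f 69 63 70
f 65 71 66
f 65 66 64
f 65 64 68
f 65 68 70
f 65 70 71
f 66 71 67
f 64 66 73
f 68 64 72
f 70 68 69
f 71 70 63



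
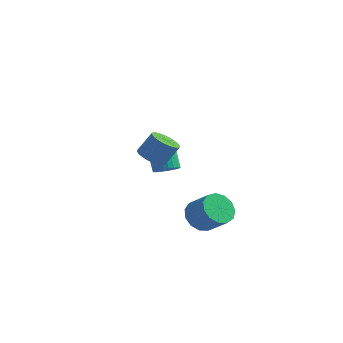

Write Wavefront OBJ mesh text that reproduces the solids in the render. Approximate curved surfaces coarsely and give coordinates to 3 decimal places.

v 0.282 -2.565 2.74
v 0.605 -2.009 2.354
v 1.141 -1.599 3.395
v 0.818 -2.155 3.78
v 0.354 -1.884 2.435
v 0.889 -1.474 3.475
v 0.091 -1.862 2.562
v 0.627 -1.452 3.602
v -0.143 -1.947 2.716
v 0.393 -1.538 3.756
v -0.312 -2.127 2.873
v 0.224 -1.717 3.914
v -0.391 -2.373 3.011
v 0.145 -1.963 4.051
v -0.367 -2.648 3.107
v 0.169 -2.239 4.147
v -0.244 -2.911 3.147
v 0.292 -2.501 4.188
v -0.041 -3.121 3.125
v 0.495 -2.711 4.166
v 0.211 -3.246 3.045
v 0.746 -2.836 4.085
v 0.473 -3.268 2.918
v 1.009 -2.858 3.958
v 0.707 -3.182 2.764
v 1.243 -2.773 3.804
v 0.876 -3.003 2.606
v 1.412 -2.593 3.647
v 0.955 -2.757 2.469
v 1.491 -2.347 3.509
v 0.931 -2.481 2.373
v 1.467 -2.072 3.413
v 0.808 -2.219 2.332
v 1.344 -1.809 3.373
v -2.066 3.513 -1.392
v -1.441 3.752 -1.188
v -1.948 4.226 -0.185
v -2.574 3.987 -0.388
v -1.533 3.964 -1.335
v -2.041 4.437 -0.331
v -1.707 4.106 -1.49
v -2.214 4.579 -0.486
v -1.936 4.159 -1.63
v -2.443 4.632 -0.626
v -2.184 4.113 -1.734
v -2.691 4.586 -0.73
v -2.415 3.976 -1.786
v -2.922 4.449 -0.782
v -2.592 3.768 -1.778
v -3.099 4.241 -0.774
v -2.689 3.522 -1.711
v -3.197 3.995 -0.707
v -2.692 3.274 -1.595
v -3.199 3.748 -0.592
v -2.599 3.063 -1.449
v -3.107 3.536 -0.445
v -2.426 2.921 -1.294
v -2.933 3.394 -0.29
v -2.197 2.868 -1.154
v -2.704 3.341 -0.15
v -1.949 2.914 -1.05
v -2.456 3.387 -0.046
v -1.718 3.051 -0.998
v -2.225 3.524 0.006
v -1.541 3.259 -1.006
v -2.048 3.732 -0.002
v -1.443 3.505 -1.073
v -1.951 3.978 -0.069
v 1.26 0.536 -2.368
v 1.803 0.264 -3.085
v 2.903 -0.008 -2.149
v 2.36 0.264 -1.432
v 1.883 0.785 -3.027
v 2.983 0.512 -2.091
v 1.764 1.226 -2.76
v 2.864 0.954 -1.823
v 1.486 1.449 -2.368
v 2.586 1.176 -1.431
v 1.136 1.381 -1.976
v 2.235 1.109 -1.04
v 0.825 1.046 -1.709
v 1.925 0.773 -0.773
v 0.652 0.548 -1.651
v 1.752 0.276 -0.715
v 0.673 0.047 -1.821
v 1.773 -0.225 -0.884
v 0.88 -0.299 -2.164
v 1.98 -0.571 -1.228
v 1.207 -0.38 -2.573
v 2.307 -0.652 -1.636
v 1.552 -0.17 -2.916
v 2.652 -0.442 -1.98
f 2 1 5
f 2 5 3
f 3 5 6
f 3 6 4
f 5 1 7
f 5 7 6
f 6 7 8
f 6 8 4
f 7 1 9
f 7 9 8
f 8 9 10
f 8 10 4
f 9 1 11
f 9 11 10
f 10 11 12
f 10 12 4
f 11 1 13
f 11 13 12
f 12 13 14
f 12 14 4
f 13 1 15
f 13 15 14
f 14 15 16
f 14 16 4
f 15 1 17
f 15 17 16
f 16 17 18
f 16 18 4
f 17 1 19
f 17 19 18
f 18 19 20
f 18 20 4
f 19 1 21
f 19 21 20
f 20 21 22
f 20 22 4
f 21 1 23
f 21 23 22
f 22 23 24
f 22 24 4
f 23 1 25
f 23 25 24
f 24 25 26
f 24 26 4
f 25 1 27
f 25 27 26
f 26 27 28
f 26 28 4
f 27 1 29
f 27 29 28
f 28 29 30
f 28 30 4
f 29 1 31
f 29 31 30
f 30 31 32
f 30 32 4
f 31 1 33
f 31 33 32
f 32 33 34
f 32 34 4
f 33 1 2
f 33 2 34
f 34 2 3
f 34 3 4
f 36 35 39
f 36 39 37
f 37 39 40
f 37 40 38
f 39 35 41
f 39 41 40
f 40 41 42
f 40 42 38
f 41 35 43
f 41 43 42
f 42 43 44
f 42 44 38
f 43 35 45
f 43 45 44
f 44 45 46
f 44 46 38
f 45 35 47
f 45 47 46
f 46 47 48
f 46 48 38
f 47 35 49
f 47 49 48
f 48 49 50
f 48 50 38
f 49 35 51
f 49 51 50
f 50 51 52
f 50 52 38
f 51 35 53
f 51 53 52
f 52 53 54
f 52 54 38
f 53 35 55
f 53 55 54
f 54 55 56
f 54 56 38
f 55 35 57
f 55 57 56
f 56 57 58
f 56 58 38
f 57 35 59
f 57 59 58
f 58 59 60
f 58 60 38
f 59 35 61
f 59 61 60
f 60 61 62
f 60 62 38
f 61 35 63
f 61 63 62
f 62 63 64
f 62 64 38
f 63 35 65
f 63 65 64
f 64 65 66
f 64 66 38
f 65 35 67
f 65 67 66
f 66 67 68
f 66 68 38
f 67 35 36
f 67 36 68
f 68 36 37
f 68 37 38
f 70 69 73
f 70 73 71
f 71 73 74
f 71 74 72
f 73 69 75
f 73 75 74
f 74 75 76
f 74 76 72
f 75 69 77
f 75 77 76
f 76 77 78
f 76 78 72
f 77 69 79
f 77 79 78
f 78 79 80
f 78 80 72
f 79 69 81
f 79 81 80
f 80 81 82
f 80 82 72
f 81 69 83
f 81 83 82
f 82 83 84
f 82 84 72
f 83 69 85
f 83 85 84
f 84 85 86
f 84 86 72
f 85 69 87
f 85 87 86
f 86 87 88
f 86 88 72
f 87 69 89
f 87 89 88
f 88 89 90
f 88 90 72
f 89 69 91
f 89 91 90
f 90 91 92
f 90 92 72
f 91 69 70
f 91 70 92
f 92 70 71
f 92 71 72

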